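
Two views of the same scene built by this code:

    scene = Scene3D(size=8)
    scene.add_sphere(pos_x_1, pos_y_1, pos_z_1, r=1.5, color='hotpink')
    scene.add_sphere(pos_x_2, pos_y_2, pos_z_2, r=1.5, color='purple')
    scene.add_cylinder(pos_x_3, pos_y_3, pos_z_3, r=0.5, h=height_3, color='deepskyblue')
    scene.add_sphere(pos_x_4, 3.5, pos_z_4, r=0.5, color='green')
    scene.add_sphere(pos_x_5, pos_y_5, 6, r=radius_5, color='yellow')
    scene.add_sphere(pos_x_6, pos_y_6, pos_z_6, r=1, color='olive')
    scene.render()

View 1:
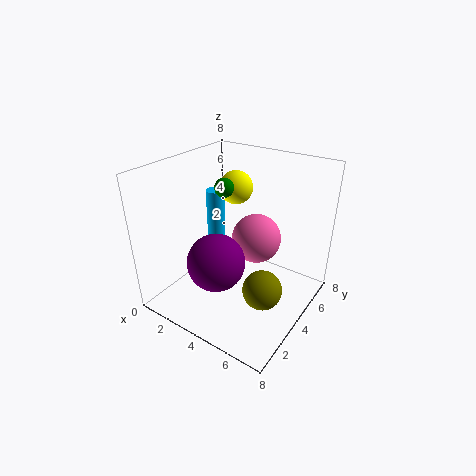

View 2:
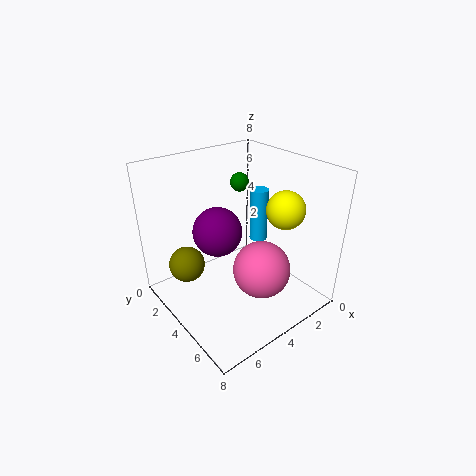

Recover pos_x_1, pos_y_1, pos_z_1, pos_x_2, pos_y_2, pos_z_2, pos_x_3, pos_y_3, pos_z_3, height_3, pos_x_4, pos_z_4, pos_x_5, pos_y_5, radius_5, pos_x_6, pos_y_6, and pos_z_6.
pos_x_1 = 4; pos_y_1 = 6; pos_z_1 = 3; pos_x_2 = 4; pos_y_2 = 2; pos_z_2 = 3.5; pos_x_3 = 2.5; pos_y_3 = 4; pos_z_3 = 3.5; height_3 = 3; pos_x_4 = 3.5; pos_z_4 = 7; pos_x_5 = 2.5; pos_y_5 = 6; radius_5 = 1; pos_x_6 = 6.5; pos_y_6 = 2.5; pos_z_6 = 2.5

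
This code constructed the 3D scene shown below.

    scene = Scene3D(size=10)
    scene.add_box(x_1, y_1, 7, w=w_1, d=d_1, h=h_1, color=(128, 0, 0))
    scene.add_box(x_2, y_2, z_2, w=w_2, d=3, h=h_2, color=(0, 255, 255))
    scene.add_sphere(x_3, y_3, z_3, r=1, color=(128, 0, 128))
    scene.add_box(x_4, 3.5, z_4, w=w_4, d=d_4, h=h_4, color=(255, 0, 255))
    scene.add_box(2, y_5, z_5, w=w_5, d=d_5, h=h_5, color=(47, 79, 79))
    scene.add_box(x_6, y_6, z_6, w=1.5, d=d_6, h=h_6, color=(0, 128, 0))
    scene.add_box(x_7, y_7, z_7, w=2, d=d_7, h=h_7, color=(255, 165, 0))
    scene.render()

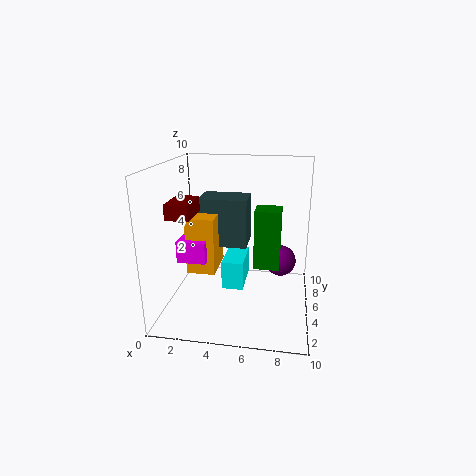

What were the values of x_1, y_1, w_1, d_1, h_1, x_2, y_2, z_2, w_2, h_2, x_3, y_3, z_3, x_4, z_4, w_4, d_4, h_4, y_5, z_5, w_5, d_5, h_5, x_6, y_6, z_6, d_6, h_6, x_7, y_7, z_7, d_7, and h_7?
x_1 = 1; y_1 = 2; w_1 = 1.5; d_1 = 2.5; h_1 = 1; x_2 = 4; y_2 = 4; z_2 = 1.5; w_2 = 1.5; h_2 = 2; x_3 = 8; y_3 = 4; z_3 = 4; x_4 = 1; z_4 = 3.5; w_4 = 2; d_4 = 3; h_4 = 1.5; y_5 = 5.5; z_5 = 4; w_5 = 3.5; d_5 = 2.5; h_5 = 3.5; x_6 = 6.5; y_6 = 1.5; z_6 = 4.5; d_6 = 1.5; h_6 = 3.5; x_7 = 1.5; y_7 = 4; z_7 = 2.5; d_7 = 3; h_7 = 4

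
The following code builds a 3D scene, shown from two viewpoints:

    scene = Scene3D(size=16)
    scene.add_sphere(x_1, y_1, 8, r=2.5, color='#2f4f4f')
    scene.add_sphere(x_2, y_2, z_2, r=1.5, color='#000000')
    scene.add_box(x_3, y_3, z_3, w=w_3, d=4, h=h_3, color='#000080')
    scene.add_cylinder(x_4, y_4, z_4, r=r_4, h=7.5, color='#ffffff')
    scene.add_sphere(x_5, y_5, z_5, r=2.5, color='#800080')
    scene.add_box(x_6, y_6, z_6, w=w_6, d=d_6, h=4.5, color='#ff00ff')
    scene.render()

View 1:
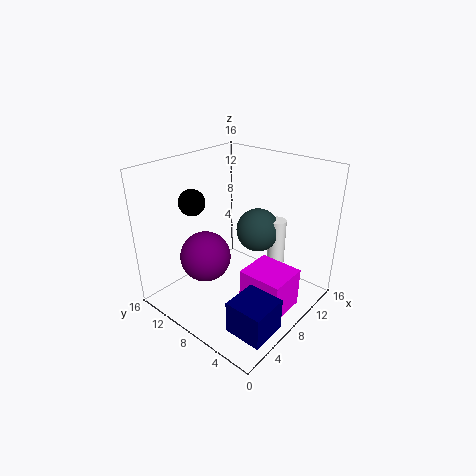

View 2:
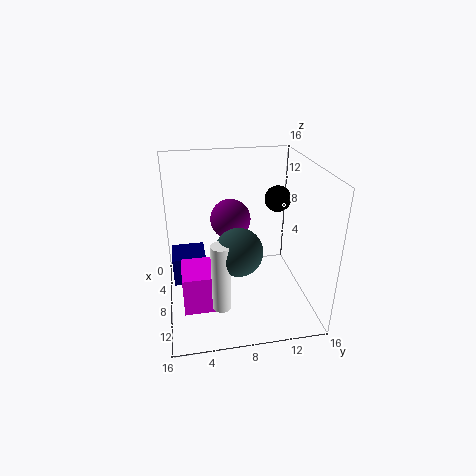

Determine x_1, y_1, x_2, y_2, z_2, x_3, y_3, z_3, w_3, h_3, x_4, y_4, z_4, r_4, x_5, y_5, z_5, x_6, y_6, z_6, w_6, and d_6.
x_1 = 11; y_1 = 7.5; x_2 = 6; y_2 = 13; z_2 = 11.5; x_3 = 2; y_3 = 0.5; z_3 = 1; w_3 = 4; h_3 = 3.5; x_4 = 12; y_4 = 5.5; z_4 = 2; r_4 = 1; x_5 = 3; y_5 = 8; z_5 = 8; x_6 = 6.5; y_6 = 1.5; z_6 = 0.5; w_6 = 4.5; d_6 = 5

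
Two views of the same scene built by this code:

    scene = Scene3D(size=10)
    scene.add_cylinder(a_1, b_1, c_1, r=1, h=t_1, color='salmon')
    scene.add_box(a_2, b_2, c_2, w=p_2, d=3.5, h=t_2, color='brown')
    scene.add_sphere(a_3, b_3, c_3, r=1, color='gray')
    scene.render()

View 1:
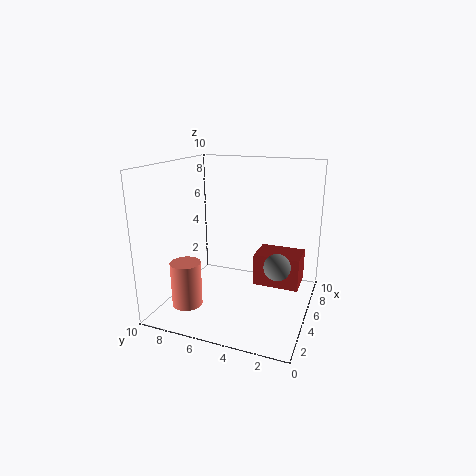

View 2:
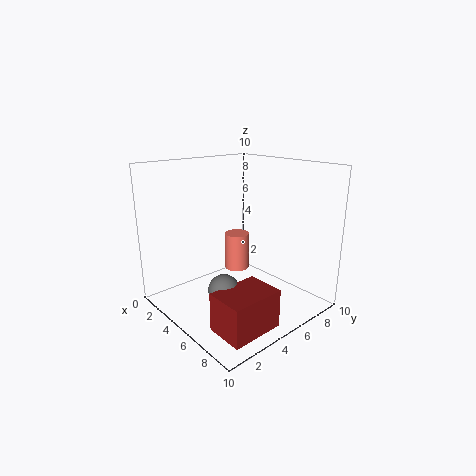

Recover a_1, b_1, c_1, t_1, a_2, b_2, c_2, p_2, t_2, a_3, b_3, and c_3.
a_1 = 2; b_1 = 7.5; c_1 = 1; t_1 = 3; a_2 = 7; b_2 = 1; c_2 = 0.5; p_2 = 2.5; t_2 = 2.5; a_3 = 6.5; b_3 = 2.5; c_3 = 2.5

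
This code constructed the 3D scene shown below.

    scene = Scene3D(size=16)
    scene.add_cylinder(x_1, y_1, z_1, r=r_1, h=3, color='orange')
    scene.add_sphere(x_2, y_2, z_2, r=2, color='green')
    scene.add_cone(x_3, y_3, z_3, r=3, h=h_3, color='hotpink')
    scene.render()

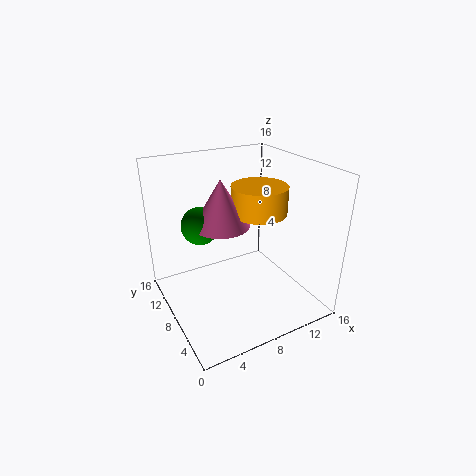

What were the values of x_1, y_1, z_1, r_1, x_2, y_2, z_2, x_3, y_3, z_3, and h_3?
x_1 = 10; y_1 = 7; z_1 = 11; r_1 = 3; x_2 = 4; y_2 = 9; z_2 = 10; x_3 = 6; y_3 = 8; z_3 = 10; h_3 = 5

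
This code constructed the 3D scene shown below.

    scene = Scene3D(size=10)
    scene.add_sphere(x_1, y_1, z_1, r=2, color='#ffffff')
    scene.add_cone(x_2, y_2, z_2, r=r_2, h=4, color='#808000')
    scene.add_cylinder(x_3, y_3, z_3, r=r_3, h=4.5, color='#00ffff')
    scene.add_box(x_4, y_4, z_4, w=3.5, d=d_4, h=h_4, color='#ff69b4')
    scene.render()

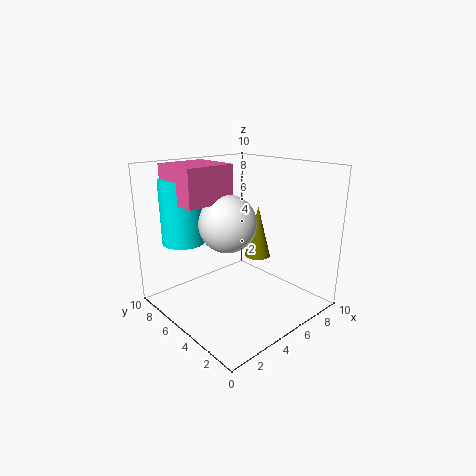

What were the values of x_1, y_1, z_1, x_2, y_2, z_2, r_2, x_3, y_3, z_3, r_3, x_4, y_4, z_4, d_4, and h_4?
x_1 = 4.5
y_1 = 5.5
z_1 = 6
x_2 = 8
y_2 = 6
z_2 = 2.5
r_2 = 1
x_3 = 2.5
y_3 = 8
z_3 = 4.5
r_3 = 1.5
x_4 = 1.5
y_4 = 5.5
z_4 = 7.5
d_4 = 3.5
h_4 = 2.5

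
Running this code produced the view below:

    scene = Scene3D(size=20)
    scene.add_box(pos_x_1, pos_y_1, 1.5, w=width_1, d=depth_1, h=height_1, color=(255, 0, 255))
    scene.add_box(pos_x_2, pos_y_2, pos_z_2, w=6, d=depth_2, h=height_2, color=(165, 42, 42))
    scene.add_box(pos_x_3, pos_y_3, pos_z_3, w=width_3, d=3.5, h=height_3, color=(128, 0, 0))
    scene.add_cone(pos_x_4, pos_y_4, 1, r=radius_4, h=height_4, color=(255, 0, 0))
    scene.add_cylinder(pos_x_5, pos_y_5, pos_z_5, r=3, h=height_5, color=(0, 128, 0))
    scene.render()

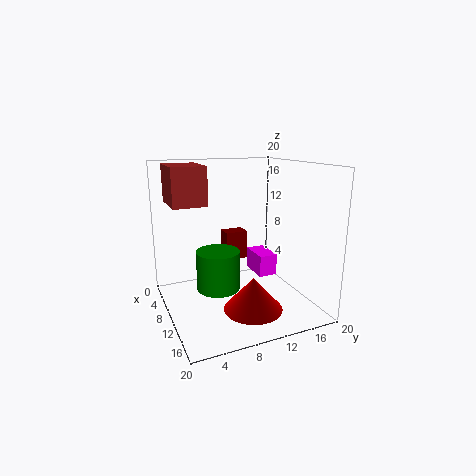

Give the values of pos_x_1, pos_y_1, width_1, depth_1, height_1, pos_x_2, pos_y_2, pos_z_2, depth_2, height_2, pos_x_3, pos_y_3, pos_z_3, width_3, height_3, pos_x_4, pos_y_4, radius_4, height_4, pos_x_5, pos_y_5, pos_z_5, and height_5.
pos_x_1 = 1.5; pos_y_1 = 15.5; width_1 = 5; depth_1 = 3; height_1 = 3.5; pos_x_2 = 5; pos_y_2 = 1; pos_z_2 = 15; depth_2 = 4.5; height_2 = 5; pos_x_3 = 2; pos_y_3 = 10.5; pos_z_3 = 4.5; width_3 = 2.5; height_3 = 4.5; pos_x_4 = 14; pos_y_4 = 10.5; radius_4 = 4; height_4 = 4.5; pos_x_5 = 10; pos_y_5 = 7; pos_z_5 = 3; height_5 = 5.5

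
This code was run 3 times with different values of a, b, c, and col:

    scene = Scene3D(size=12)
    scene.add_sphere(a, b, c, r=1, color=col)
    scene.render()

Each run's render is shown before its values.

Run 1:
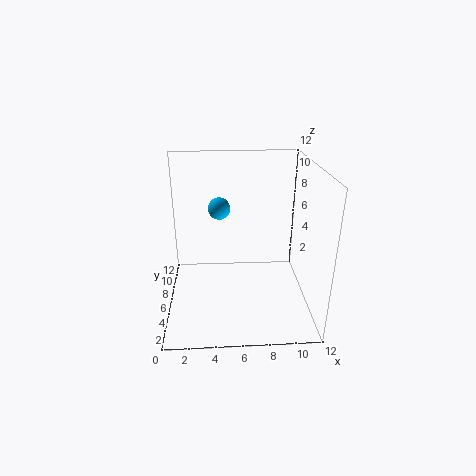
a = 4.5; b = 9; c = 7.5; col = 'deepskyblue'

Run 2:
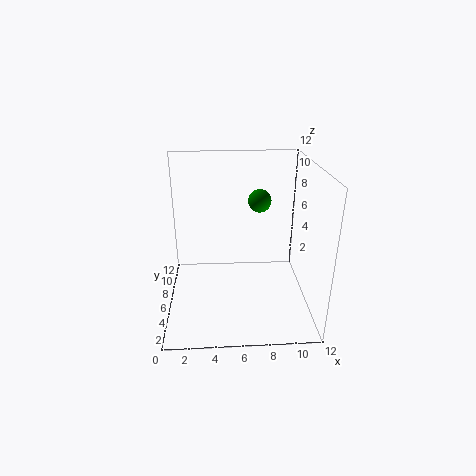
a = 8; b = 8; c = 8.5; col = 'green'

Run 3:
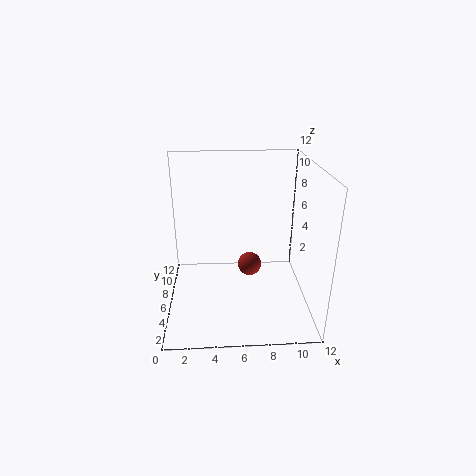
a = 7; b = 6; c = 3.5; col = 'brown'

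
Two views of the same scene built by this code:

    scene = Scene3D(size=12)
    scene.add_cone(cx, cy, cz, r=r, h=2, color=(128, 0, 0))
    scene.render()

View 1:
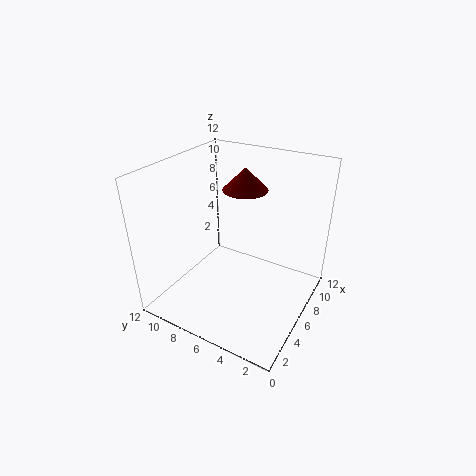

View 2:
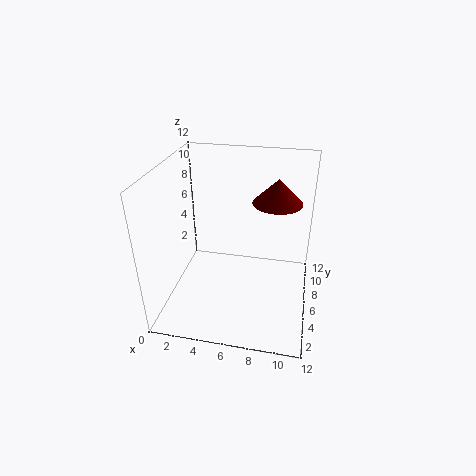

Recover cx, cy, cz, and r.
cx = 9; cy = 7; cz = 9; r = 2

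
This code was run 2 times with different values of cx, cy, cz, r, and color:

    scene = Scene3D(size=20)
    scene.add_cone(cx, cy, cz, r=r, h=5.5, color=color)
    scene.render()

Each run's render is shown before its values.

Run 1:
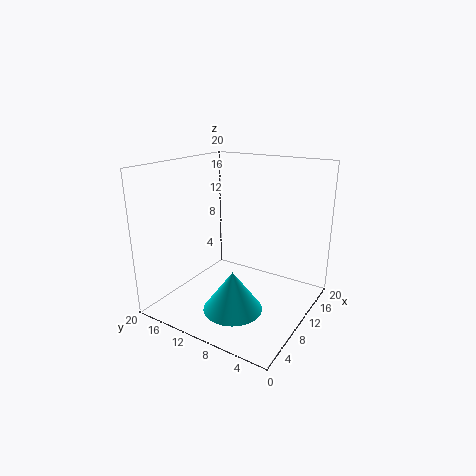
cx = 6.25; cy = 8.5; cz = 1.25; r = 4; color = 'cyan'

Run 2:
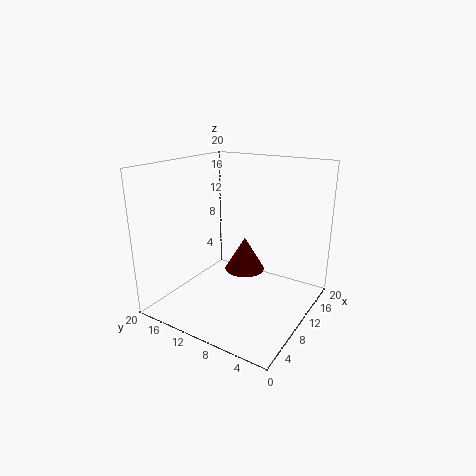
cx = 16.5; cy = 12.75; cz = 1.75; r = 3.25; color = 'maroon'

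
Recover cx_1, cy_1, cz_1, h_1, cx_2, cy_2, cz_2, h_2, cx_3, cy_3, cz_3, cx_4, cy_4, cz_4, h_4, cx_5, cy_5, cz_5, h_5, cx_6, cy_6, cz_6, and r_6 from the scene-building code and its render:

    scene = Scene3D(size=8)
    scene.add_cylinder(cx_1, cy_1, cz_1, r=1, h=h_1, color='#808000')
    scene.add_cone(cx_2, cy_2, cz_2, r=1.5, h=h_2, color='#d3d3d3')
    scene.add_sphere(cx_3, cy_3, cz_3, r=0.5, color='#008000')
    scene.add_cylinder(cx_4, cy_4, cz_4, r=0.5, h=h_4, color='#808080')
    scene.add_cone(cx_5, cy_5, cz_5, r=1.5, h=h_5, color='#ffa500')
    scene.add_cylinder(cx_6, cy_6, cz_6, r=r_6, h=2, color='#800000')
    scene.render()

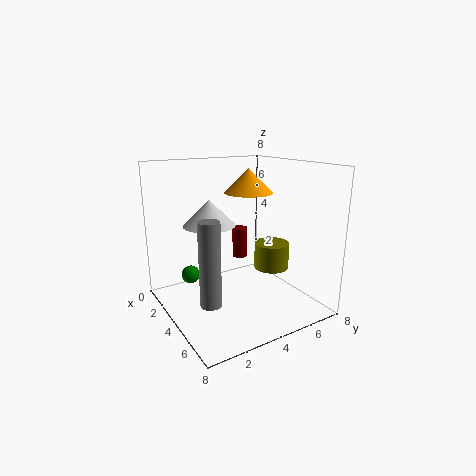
cx_1 = 4.5, cy_1 = 6, cz_1 = 2, h_1 = 1.5, cx_2 = 2.5, cy_2 = 3, cz_2 = 4.5, h_2 = 1.5, cx_3 = 3, cy_3 = 1.5, cz_3 = 2, cx_4 = 6.5, cy_4 = 1, cz_4 = 2, h_4 = 4, cx_5 = 2, cy_5 = 6, cz_5 = 6, h_5 = 1.5, cx_6 = 1, cy_6 = 6, cz_6 = 1.5, r_6 = 0.5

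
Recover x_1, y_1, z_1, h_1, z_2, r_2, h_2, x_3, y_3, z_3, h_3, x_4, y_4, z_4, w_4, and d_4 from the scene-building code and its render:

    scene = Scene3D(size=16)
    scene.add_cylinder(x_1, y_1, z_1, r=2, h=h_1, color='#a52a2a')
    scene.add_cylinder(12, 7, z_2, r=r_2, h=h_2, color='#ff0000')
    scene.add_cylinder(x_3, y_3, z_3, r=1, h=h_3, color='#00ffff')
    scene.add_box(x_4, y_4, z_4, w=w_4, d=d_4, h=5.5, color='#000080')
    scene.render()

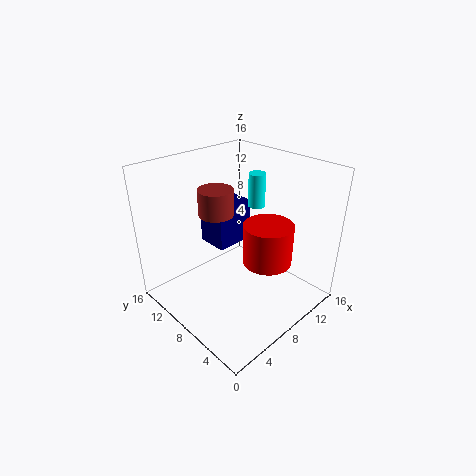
x_1 = 7.5, y_1 = 11, z_1 = 10, h_1 = 3, z_2 = 3.5, r_2 = 3, h_2 = 5, x_3 = 12.5, y_3 = 9.5, z_3 = 10, h_3 = 4, x_4 = 9, y_4 = 12, z_4 = 4, w_4 = 5, d_4 = 4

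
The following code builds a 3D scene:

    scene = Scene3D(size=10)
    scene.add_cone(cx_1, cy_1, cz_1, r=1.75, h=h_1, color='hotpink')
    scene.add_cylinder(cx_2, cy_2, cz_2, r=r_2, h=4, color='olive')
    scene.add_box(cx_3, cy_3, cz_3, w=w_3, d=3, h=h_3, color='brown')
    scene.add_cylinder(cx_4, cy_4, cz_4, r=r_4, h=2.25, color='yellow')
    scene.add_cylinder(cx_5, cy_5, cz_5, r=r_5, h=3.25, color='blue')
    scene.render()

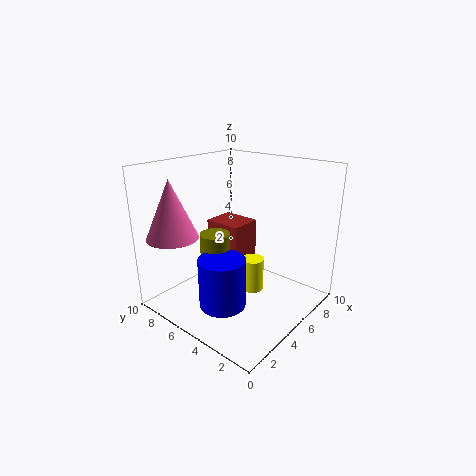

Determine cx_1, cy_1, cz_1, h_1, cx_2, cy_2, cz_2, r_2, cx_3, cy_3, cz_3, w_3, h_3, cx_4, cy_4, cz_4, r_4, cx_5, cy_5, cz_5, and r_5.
cx_1 = 1.75, cy_1 = 8, cz_1 = 5.25, h_1 = 4, cx_2 = 3.25, cy_2 = 5.5, cz_2 = 1.75, r_2 = 1, cx_3 = 6.25, cy_3 = 6.25, cz_3 = 2, w_3 = 2.5, h_3 = 3, cx_4 = 4.75, cy_4 = 3.5, cz_4 = 1.75, r_4 = 0.75, cx_5 = 2.25, cy_5 = 4, cz_5 = 1.5, r_5 = 1.5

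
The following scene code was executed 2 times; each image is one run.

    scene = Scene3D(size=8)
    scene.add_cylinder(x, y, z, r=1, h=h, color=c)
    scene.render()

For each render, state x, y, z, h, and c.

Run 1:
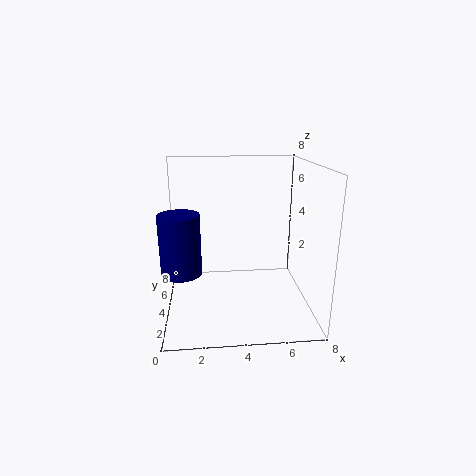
x = 1
y = 2
z = 3
h = 3
c = 'navy'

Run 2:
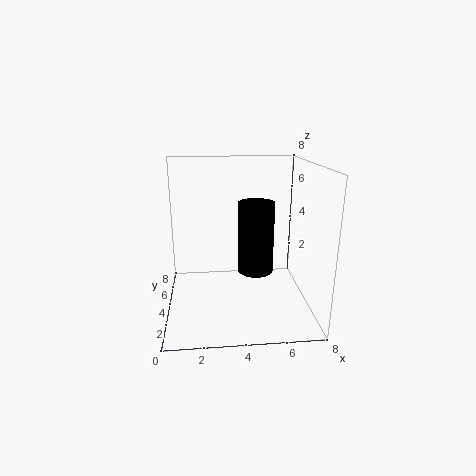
x = 5
y = 4
z = 2
h = 4
c = 'black'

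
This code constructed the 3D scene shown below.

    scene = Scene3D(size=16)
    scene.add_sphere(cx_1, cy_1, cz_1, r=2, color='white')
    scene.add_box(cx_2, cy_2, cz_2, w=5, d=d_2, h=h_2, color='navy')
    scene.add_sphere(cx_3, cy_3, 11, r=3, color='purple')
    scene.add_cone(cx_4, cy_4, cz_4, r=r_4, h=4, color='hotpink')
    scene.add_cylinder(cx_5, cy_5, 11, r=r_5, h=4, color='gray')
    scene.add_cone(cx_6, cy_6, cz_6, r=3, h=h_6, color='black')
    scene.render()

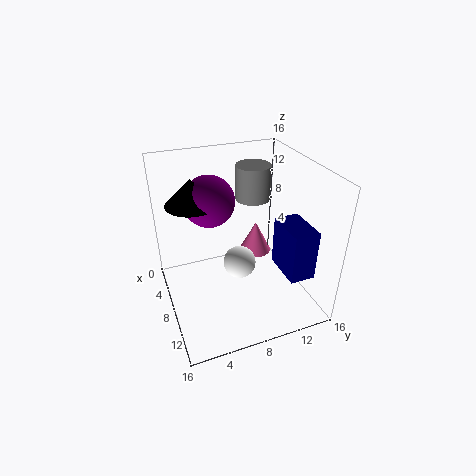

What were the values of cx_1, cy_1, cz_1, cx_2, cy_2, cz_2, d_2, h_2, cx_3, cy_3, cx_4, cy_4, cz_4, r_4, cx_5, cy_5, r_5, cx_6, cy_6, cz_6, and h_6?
cx_1 = 6; cy_1 = 9; cz_1 = 3; cx_2 = 7; cy_2 = 13; cz_2 = 3; d_2 = 3; h_2 = 6; cx_3 = 4; cy_3 = 6; cx_4 = 4; cy_4 = 12; cz_4 = 3; r_4 = 2; cx_5 = 5; cy_5 = 11; r_5 = 2; cx_6 = 4; cy_6 = 4; cz_6 = 11; h_6 = 3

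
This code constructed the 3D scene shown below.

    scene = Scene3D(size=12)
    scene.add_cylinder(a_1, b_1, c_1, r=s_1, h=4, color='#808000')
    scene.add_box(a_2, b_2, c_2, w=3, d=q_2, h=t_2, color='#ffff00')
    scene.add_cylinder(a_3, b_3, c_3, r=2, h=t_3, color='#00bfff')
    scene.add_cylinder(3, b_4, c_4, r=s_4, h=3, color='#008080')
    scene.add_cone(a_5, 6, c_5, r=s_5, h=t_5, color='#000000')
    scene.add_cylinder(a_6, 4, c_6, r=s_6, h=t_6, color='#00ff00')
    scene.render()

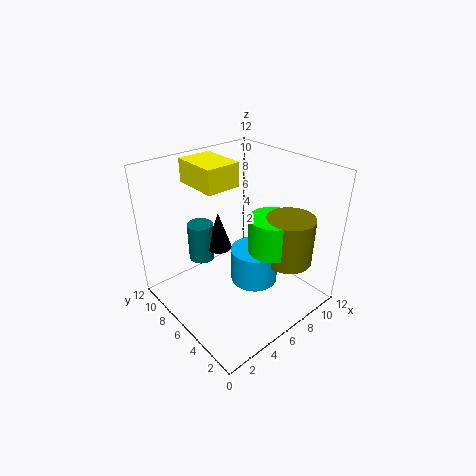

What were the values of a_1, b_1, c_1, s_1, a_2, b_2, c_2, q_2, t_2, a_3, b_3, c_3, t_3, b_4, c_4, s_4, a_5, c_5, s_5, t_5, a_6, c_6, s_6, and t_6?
a_1 = 9
b_1 = 3
c_1 = 4
s_1 = 2
a_2 = 4
b_2 = 7
c_2 = 10
q_2 = 4
t_2 = 2
a_3 = 7
b_3 = 5
c_3 = 2
t_3 = 3
b_4 = 7
c_4 = 5
s_4 = 1
a_5 = 4
c_5 = 6
s_5 = 1
t_5 = 3
a_6 = 8
c_6 = 5
s_6 = 2
t_6 = 3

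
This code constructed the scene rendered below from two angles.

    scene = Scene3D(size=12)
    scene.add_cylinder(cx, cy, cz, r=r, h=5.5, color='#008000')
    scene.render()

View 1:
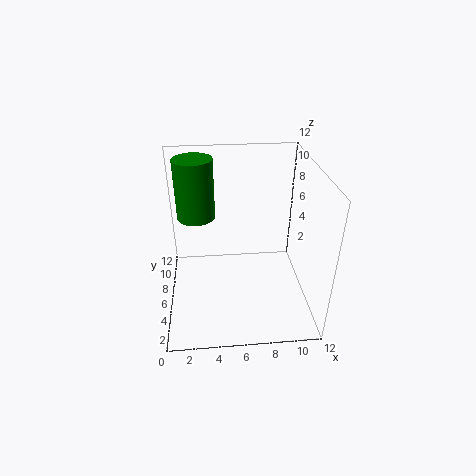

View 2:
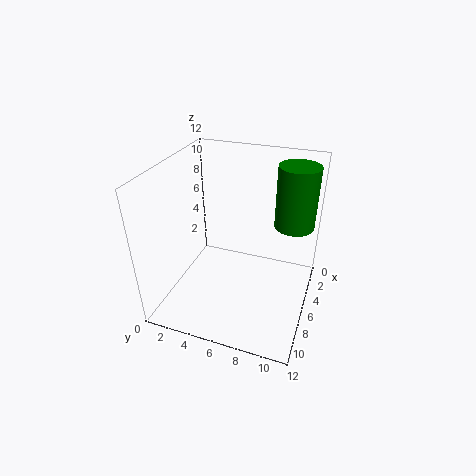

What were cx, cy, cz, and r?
cx = 2.5
cy = 10
cz = 6
r = 1.75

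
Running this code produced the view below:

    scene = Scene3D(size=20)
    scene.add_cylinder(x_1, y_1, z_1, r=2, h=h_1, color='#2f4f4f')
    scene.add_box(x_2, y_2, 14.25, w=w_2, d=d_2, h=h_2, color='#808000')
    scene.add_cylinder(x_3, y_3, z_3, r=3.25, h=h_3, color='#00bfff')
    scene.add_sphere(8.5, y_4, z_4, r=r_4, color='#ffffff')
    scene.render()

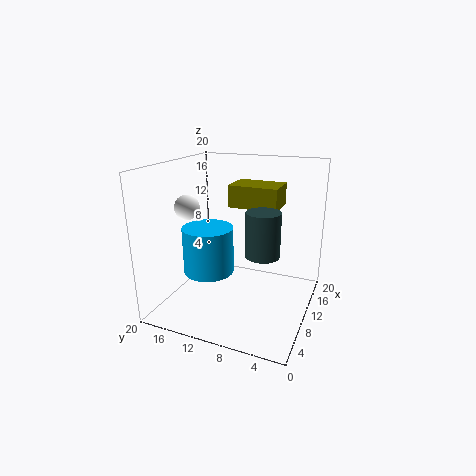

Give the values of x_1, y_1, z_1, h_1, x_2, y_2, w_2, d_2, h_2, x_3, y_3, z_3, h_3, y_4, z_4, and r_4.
x_1 = 4.25, y_1 = 4.5, z_1 = 10.75, h_1 = 5.25, x_2 = 10, y_2 = 4.75, w_2 = 4.75, d_2 = 6.75, h_2 = 3, x_3 = 5.5, y_3 = 12.25, z_3 = 6.75, h_3 = 6, y_4 = 17, z_4 = 14, r_4 = 1.75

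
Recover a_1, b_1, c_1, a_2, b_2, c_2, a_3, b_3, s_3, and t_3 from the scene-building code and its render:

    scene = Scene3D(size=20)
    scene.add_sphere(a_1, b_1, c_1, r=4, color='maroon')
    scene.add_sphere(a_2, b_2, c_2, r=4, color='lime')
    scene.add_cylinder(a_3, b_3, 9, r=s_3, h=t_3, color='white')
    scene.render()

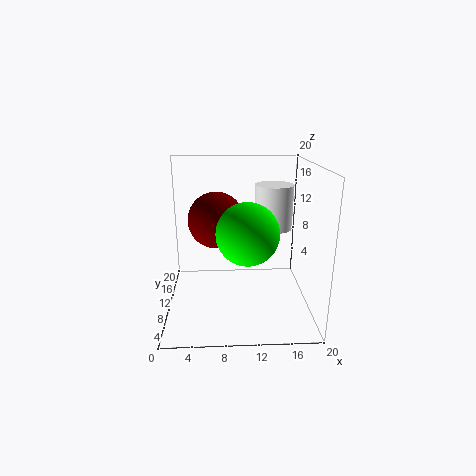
a_1 = 7
b_1 = 12
c_1 = 12
a_2 = 11
b_2 = 6
c_2 = 12
a_3 = 16
b_3 = 17
s_3 = 3
t_3 = 7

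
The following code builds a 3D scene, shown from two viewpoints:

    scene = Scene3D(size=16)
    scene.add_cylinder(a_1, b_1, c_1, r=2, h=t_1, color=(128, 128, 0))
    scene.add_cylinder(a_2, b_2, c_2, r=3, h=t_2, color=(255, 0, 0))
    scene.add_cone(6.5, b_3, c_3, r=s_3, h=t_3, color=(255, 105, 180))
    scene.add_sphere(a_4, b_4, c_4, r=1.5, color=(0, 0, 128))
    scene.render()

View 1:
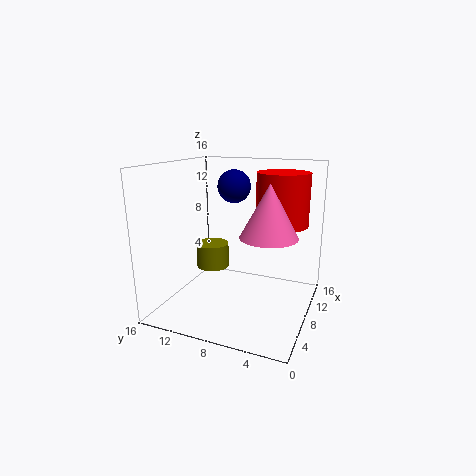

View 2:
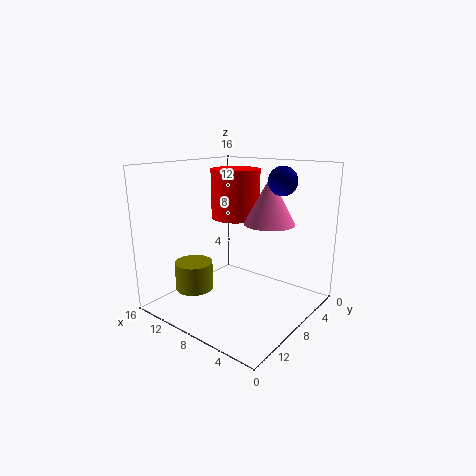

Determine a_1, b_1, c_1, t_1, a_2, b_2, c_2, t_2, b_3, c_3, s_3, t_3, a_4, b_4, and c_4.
a_1 = 10.5
b_1 = 12.5
c_1 = 3
t_1 = 3
a_2 = 11.5
b_2 = 4
c_2 = 9
t_2 = 6
b_3 = 4
c_3 = 9
s_3 = 3
t_3 = 5.5
a_4 = 3.5
b_4 = 6.5
c_4 = 14.5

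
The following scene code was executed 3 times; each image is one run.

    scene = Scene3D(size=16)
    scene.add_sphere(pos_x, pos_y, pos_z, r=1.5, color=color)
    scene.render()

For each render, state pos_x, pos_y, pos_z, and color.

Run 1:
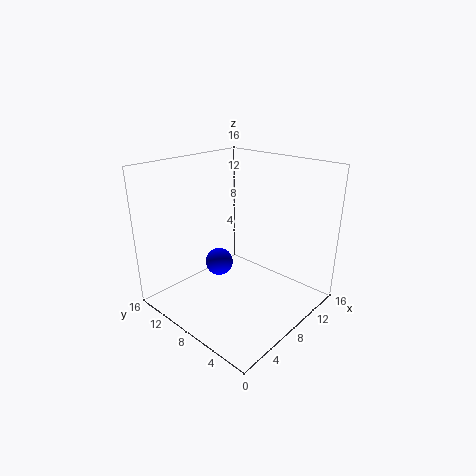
pos_x = 6; pos_y = 9; pos_z = 5.5; color = 'blue'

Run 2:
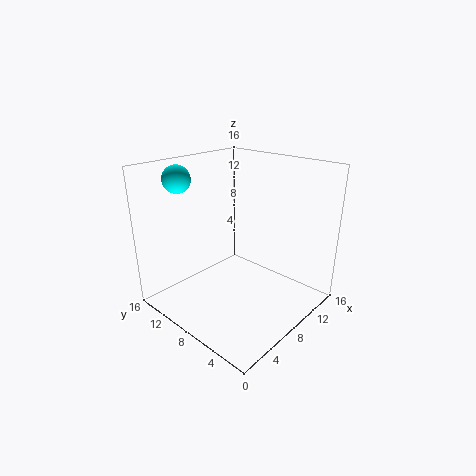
pos_x = 4; pos_y = 13; pos_z = 14.5; color = 'cyan'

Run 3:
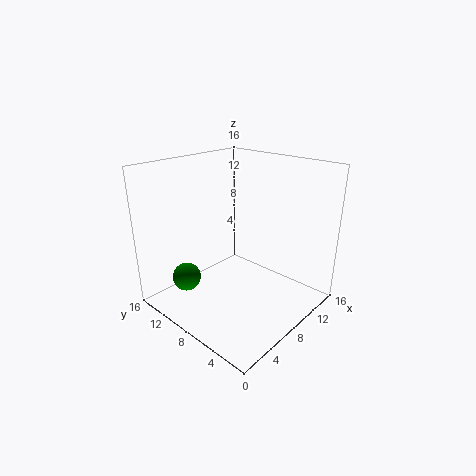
pos_x = 2.5; pos_y = 10.5; pos_z = 4.5; color = 'green'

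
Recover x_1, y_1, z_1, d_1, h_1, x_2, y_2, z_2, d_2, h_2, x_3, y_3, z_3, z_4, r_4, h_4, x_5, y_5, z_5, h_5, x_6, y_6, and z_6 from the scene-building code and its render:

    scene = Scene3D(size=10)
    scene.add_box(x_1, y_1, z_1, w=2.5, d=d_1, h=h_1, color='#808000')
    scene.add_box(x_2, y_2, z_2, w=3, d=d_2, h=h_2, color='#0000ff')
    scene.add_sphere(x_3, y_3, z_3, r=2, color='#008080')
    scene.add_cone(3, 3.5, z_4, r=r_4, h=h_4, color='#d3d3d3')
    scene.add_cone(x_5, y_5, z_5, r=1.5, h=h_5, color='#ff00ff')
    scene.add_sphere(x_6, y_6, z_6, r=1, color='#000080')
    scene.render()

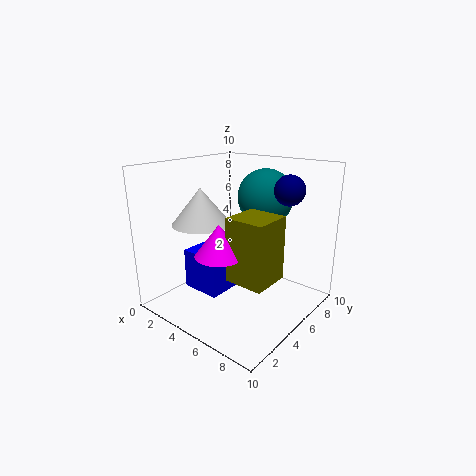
x_1 = 6.5, y_1 = 2, z_1 = 3.5, d_1 = 2.5, h_1 = 4, x_2 = 1, y_2 = 3.5, z_2 = 0.5, d_2 = 3, h_2 = 3, x_3 = 5.5, y_3 = 7.5, z_3 = 7.5, z_4 = 6, r_4 = 2, h_4 = 2.5, x_5 = 6, y_5 = 2, z_5 = 5, h_5 = 2, x_6 = 8, y_6 = 6.5, z_6 = 8.5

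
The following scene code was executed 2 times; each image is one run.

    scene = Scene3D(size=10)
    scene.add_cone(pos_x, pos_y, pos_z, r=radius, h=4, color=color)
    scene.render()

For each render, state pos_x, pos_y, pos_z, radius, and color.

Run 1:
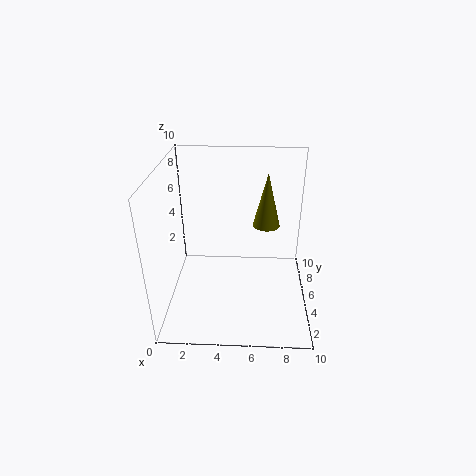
pos_x = 7, pos_y = 7, pos_z = 5, radius = 1, color = 'olive'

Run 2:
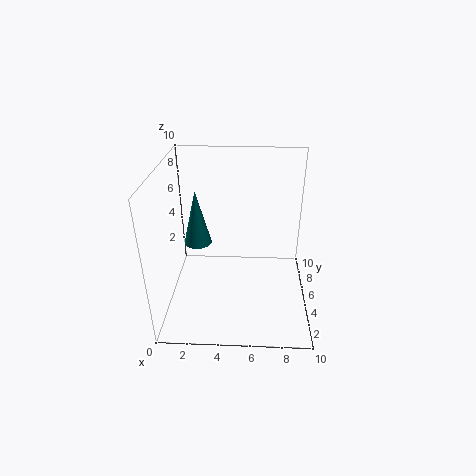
pos_x = 2, pos_y = 6, pos_z = 4, radius = 1, color = 'teal'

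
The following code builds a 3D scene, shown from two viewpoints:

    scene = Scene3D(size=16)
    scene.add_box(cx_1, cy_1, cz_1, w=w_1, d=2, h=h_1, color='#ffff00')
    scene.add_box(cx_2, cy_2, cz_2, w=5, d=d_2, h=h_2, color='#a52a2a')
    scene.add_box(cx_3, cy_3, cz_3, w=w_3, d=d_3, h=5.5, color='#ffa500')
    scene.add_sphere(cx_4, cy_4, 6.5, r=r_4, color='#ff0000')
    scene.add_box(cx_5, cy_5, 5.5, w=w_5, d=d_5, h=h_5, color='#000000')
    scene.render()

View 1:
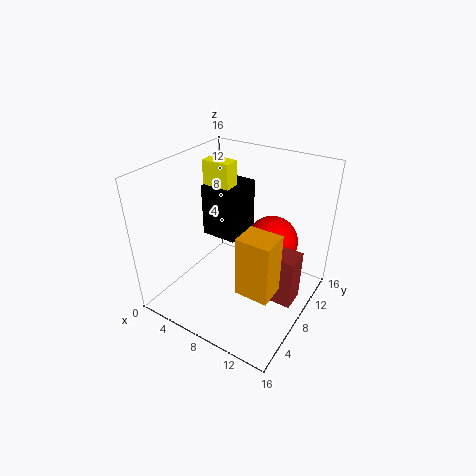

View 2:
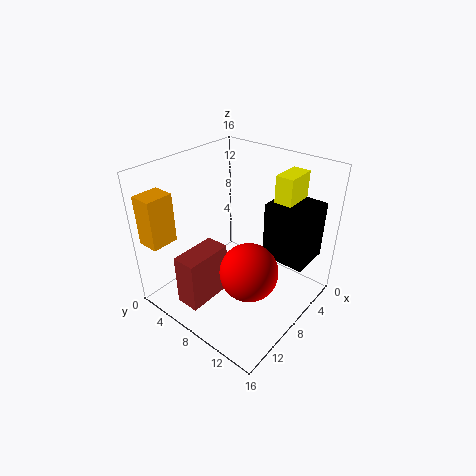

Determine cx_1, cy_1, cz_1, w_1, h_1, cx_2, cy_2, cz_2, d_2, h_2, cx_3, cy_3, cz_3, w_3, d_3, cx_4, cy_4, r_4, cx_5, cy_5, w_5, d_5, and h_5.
cx_1 = 1.5, cy_1 = 10.5, cz_1 = 9.5, w_1 = 3.5, h_1 = 5.5, cx_2 = 10.5, cy_2 = 6, cz_2 = 3, d_2 = 2.5, h_2 = 5.5, cx_3 = 12.5, cy_3 = 0.5, cz_3 = 8, w_3 = 3, d_3 = 2.5, cx_4 = 10.5, cy_4 = 11.5, r_4 = 3, cx_5 = 1.5, cy_5 = 10, w_5 = 4.5, d_5 = 5, h_5 = 6.5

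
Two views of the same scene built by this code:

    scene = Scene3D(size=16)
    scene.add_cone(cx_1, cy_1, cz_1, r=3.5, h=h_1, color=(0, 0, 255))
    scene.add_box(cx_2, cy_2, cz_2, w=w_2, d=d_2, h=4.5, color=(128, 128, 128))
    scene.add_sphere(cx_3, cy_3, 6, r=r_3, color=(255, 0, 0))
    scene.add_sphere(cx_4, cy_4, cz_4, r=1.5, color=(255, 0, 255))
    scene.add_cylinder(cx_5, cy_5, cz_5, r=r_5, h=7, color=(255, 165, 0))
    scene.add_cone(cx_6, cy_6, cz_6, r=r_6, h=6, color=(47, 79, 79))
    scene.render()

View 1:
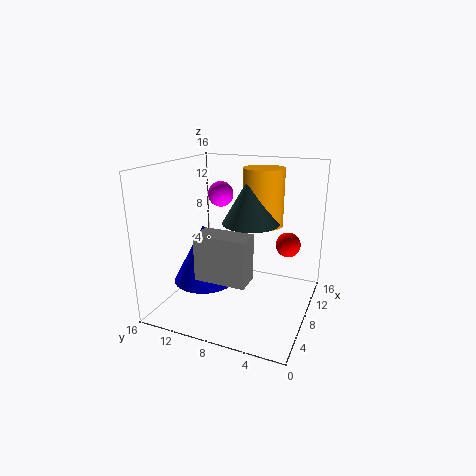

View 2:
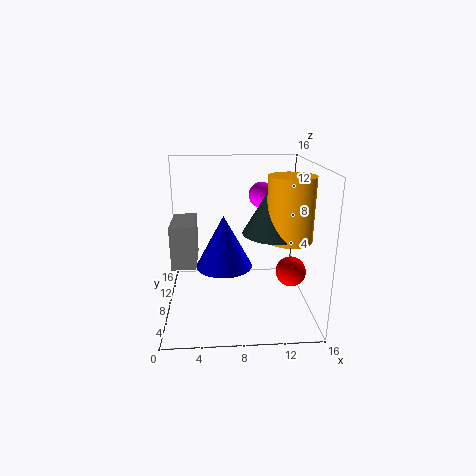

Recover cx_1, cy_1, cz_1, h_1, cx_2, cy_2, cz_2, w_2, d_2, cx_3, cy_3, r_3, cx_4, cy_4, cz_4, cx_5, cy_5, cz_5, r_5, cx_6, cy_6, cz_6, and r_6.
cx_1 = 6.5; cy_1 = 11.5; cz_1 = 3; h_1 = 6.5; cx_2 = 1; cy_2 = 4.5; cz_2 = 6; w_2 = 2.5; d_2 = 5; cx_3 = 13; cy_3 = 3.5; r_3 = 1.5; cx_4 = 11; cy_4 = 11.5; cz_4 = 12; cx_5 = 13.5; cy_5 = 7; cz_5 = 8; r_5 = 2.5; cx_6 = 12; cy_6 = 8; cz_6 = 8.5; r_6 = 3.5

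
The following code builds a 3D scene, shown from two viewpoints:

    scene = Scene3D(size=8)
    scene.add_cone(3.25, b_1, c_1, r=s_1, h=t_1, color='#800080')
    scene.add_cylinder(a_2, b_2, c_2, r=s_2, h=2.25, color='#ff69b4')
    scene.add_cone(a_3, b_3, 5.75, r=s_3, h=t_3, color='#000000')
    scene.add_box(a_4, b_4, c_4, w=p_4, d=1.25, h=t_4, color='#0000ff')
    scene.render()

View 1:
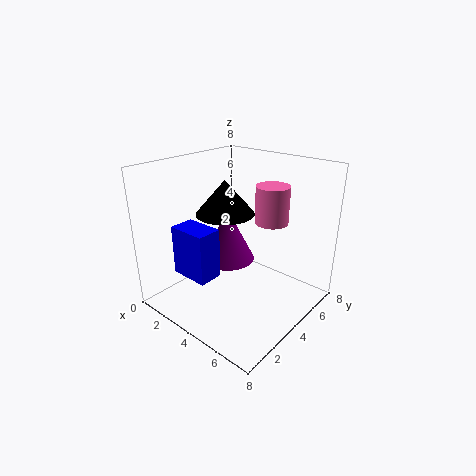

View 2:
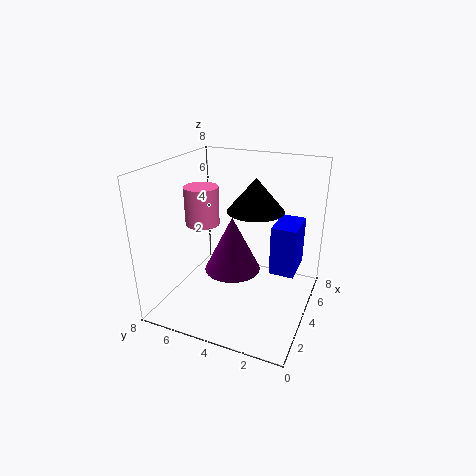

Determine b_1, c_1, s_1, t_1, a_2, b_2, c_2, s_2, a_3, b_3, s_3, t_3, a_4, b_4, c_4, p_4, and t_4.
b_1 = 4; c_1 = 2.5; s_1 = 1.5; t_1 = 3; a_2 = 4.5; b_2 = 6.5; c_2 = 4.25; s_2 = 1; a_3 = 4; b_3 = 3; s_3 = 1.5; t_3 = 1.75; a_4 = 2.75; b_4 = 0.5; c_4 = 3; p_4 = 2; t_4 = 2.5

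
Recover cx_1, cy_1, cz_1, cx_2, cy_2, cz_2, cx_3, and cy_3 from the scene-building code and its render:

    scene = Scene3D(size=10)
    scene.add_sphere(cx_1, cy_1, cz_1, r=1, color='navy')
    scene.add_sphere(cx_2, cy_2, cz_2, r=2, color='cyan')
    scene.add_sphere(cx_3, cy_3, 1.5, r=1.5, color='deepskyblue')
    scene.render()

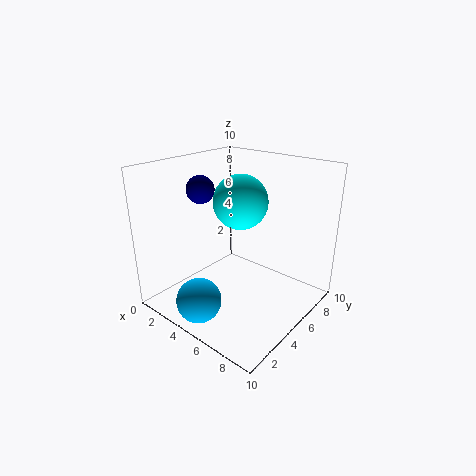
cx_1 = 2, cy_1 = 4.5, cz_1 = 8, cx_2 = 4, cy_2 = 6.5, cz_2 = 7, cx_3 = 4.5, cy_3 = 1.5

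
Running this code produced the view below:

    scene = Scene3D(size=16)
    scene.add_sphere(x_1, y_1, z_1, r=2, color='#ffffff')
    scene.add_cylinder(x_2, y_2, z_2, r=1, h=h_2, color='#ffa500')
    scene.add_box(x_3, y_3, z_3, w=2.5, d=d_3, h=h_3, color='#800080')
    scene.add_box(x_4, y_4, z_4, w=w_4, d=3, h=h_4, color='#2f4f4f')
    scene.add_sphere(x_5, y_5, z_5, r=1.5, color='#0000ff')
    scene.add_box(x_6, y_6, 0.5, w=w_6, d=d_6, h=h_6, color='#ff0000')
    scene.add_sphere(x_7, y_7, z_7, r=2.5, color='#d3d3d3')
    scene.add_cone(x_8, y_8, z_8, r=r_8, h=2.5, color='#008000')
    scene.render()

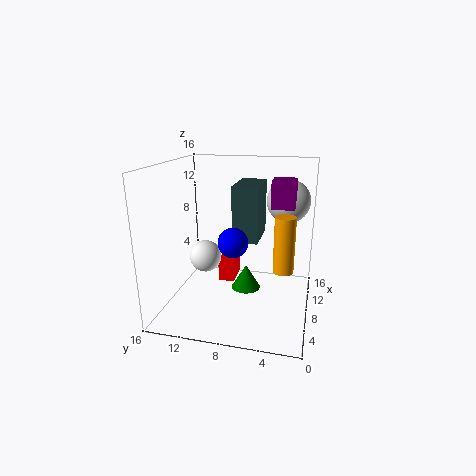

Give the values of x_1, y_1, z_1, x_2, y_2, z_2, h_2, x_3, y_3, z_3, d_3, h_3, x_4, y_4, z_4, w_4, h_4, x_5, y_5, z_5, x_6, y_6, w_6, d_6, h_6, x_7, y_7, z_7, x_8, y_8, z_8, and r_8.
x_1 = 11, y_1 = 13, z_1 = 4, x_2 = 4, y_2 = 2.5, z_2 = 6.5, h_2 = 5.5, x_3 = 8, y_3 = 2, z_3 = 11.5, d_3 = 2.5, h_3 = 3, x_4 = 9, y_4 = 6, z_4 = 7, w_4 = 5.5, h_4 = 6.5, x_5 = 4, y_5 = 7.5, z_5 = 9, x_6 = 11.5, y_6 = 9.5, w_6 = 3.5, d_6 = 2, h_6 = 3, x_7 = 12, y_7 = 3, z_7 = 11.5, x_8 = 5.5, y_8 = 6.5, z_8 = 3.5, r_8 = 1.5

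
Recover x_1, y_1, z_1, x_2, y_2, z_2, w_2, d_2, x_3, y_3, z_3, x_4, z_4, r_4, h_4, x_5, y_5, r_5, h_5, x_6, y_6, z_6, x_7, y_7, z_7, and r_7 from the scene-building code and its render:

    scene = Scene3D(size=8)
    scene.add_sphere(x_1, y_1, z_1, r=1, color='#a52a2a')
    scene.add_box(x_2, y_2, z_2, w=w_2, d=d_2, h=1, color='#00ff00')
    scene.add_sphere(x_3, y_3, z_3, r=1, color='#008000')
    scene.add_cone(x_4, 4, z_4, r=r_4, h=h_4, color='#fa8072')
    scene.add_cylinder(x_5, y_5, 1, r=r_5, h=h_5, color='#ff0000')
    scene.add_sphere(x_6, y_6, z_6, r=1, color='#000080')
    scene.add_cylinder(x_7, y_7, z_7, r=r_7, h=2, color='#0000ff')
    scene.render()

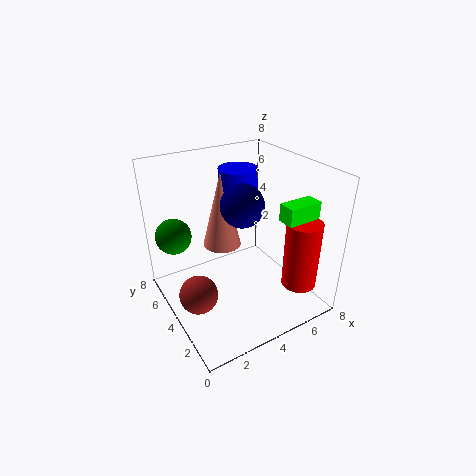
x_1 = 1
y_1 = 3
z_1 = 2
x_2 = 6
y_2 = 2
z_2 = 5
w_2 = 2
d_2 = 1
x_3 = 1
y_3 = 6
z_3 = 4
x_4 = 3
z_4 = 4
r_4 = 1
h_4 = 4
x_5 = 7
y_5 = 2
r_5 = 1
h_5 = 4
x_6 = 3
y_6 = 2
z_6 = 7
x_7 = 4
y_7 = 4
z_7 = 6
r_7 = 1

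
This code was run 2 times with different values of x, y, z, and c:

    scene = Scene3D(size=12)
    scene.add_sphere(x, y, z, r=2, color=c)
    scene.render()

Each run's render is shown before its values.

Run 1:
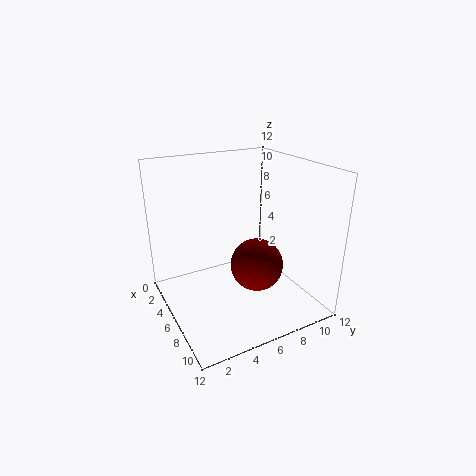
x = 9, y = 6, z = 5, c = 'maroon'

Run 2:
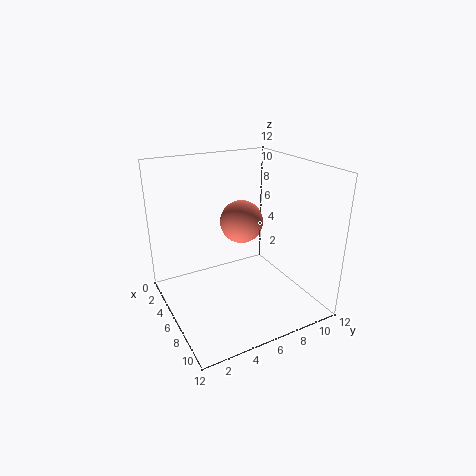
x = 3, y = 8, z = 6, c = 'salmon'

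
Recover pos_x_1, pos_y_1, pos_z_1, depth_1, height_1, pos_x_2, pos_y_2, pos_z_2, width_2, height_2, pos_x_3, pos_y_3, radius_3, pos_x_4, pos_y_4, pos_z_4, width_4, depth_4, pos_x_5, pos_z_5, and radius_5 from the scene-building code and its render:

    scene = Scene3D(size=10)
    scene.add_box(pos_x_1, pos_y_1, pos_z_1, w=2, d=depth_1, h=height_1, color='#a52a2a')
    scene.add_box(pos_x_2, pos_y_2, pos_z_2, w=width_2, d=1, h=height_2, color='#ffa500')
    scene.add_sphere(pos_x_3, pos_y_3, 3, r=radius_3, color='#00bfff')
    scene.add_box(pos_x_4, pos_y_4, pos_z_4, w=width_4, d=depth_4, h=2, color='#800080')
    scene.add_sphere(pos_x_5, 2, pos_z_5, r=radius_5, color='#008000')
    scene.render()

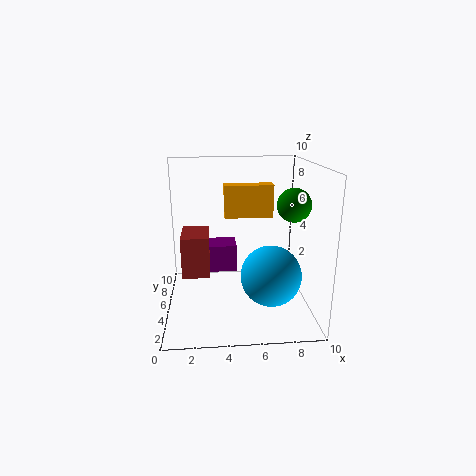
pos_x_1 = 1
pos_y_1 = 5
pos_z_1 = 2
depth_1 = 3
height_1 = 3
pos_x_2 = 4
pos_y_2 = 3
pos_z_2 = 7
width_2 = 3
height_2 = 2
pos_x_3 = 7
pos_y_3 = 3
radius_3 = 2
pos_x_4 = 2
pos_y_4 = 6
pos_z_4 = 2
width_4 = 3
depth_4 = 2
pos_x_5 = 8
pos_z_5 = 8
radius_5 = 1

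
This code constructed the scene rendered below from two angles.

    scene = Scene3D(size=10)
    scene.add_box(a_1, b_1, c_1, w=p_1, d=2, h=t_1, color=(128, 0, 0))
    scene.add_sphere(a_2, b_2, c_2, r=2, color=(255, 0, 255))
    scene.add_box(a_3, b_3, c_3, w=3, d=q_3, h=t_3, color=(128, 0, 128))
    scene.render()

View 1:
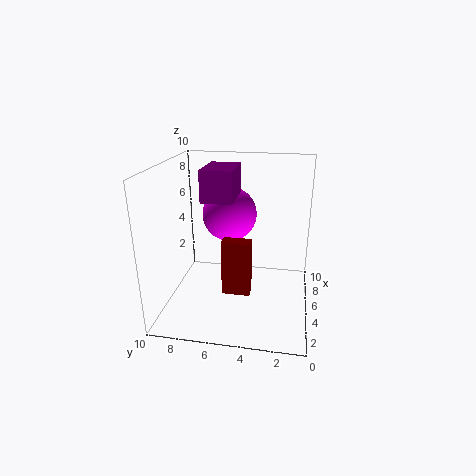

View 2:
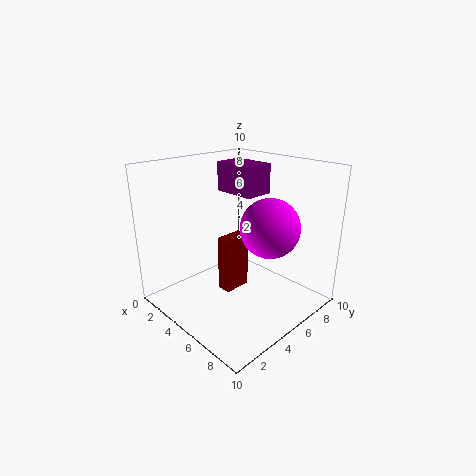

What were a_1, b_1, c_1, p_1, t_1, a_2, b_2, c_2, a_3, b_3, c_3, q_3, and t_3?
a_1 = 4
b_1 = 4
c_1 = 1
p_1 = 1
t_1 = 4
a_2 = 7
b_2 = 6
c_2 = 6
a_3 = 3
b_3 = 5
c_3 = 8
q_3 = 2
t_3 = 2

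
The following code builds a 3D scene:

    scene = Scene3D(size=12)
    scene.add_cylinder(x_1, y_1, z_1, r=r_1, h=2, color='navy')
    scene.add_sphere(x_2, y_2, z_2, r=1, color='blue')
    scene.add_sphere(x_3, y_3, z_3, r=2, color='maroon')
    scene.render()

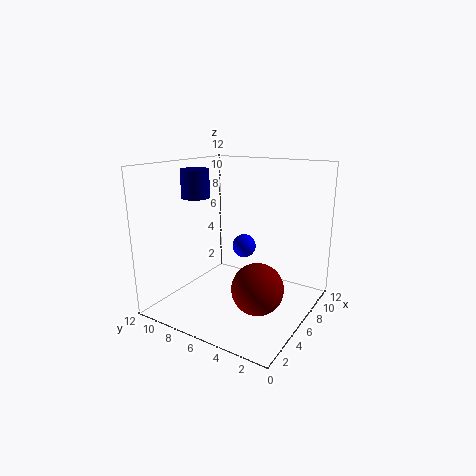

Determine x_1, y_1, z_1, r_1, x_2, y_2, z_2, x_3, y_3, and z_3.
x_1 = 2, y_1 = 7, z_1 = 10, r_1 = 1, x_2 = 7, y_2 = 6, z_2 = 5, x_3 = 4, y_3 = 3, z_3 = 3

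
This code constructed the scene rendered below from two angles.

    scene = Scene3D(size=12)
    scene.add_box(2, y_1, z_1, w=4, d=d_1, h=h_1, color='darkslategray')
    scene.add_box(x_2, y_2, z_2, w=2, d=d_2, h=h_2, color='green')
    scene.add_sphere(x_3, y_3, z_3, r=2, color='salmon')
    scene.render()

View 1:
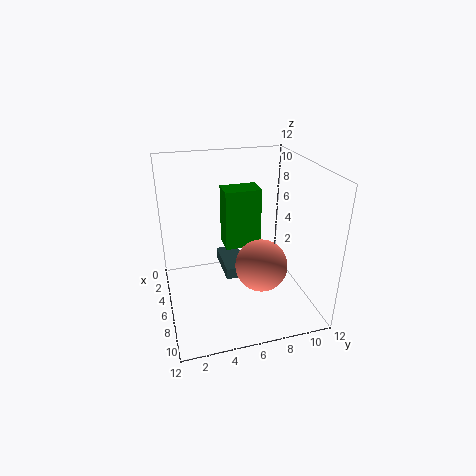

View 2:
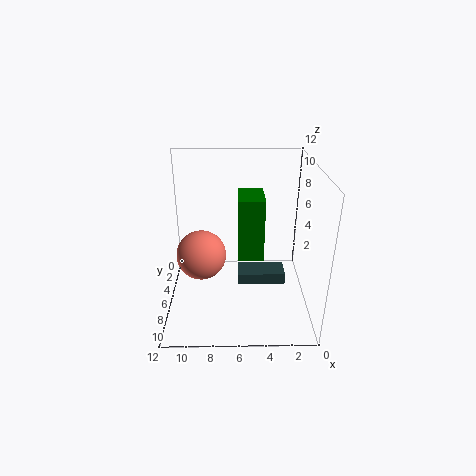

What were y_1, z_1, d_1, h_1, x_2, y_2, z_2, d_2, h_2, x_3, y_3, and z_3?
y_1 = 5, z_1 = 2, d_1 = 2, h_1 = 1, x_2 = 4, y_2 = 5, z_2 = 5, d_2 = 3, h_2 = 5, x_3 = 9, y_3 = 7, z_3 = 5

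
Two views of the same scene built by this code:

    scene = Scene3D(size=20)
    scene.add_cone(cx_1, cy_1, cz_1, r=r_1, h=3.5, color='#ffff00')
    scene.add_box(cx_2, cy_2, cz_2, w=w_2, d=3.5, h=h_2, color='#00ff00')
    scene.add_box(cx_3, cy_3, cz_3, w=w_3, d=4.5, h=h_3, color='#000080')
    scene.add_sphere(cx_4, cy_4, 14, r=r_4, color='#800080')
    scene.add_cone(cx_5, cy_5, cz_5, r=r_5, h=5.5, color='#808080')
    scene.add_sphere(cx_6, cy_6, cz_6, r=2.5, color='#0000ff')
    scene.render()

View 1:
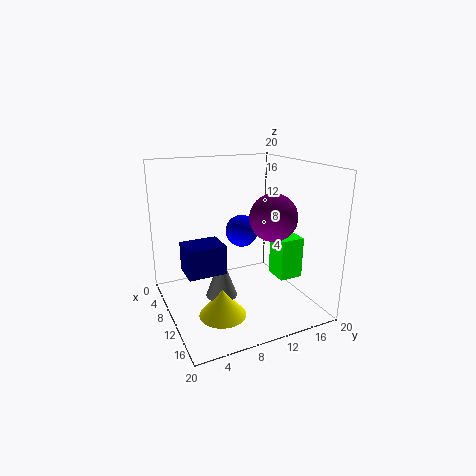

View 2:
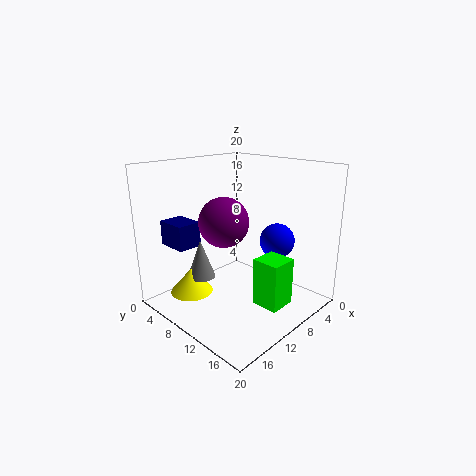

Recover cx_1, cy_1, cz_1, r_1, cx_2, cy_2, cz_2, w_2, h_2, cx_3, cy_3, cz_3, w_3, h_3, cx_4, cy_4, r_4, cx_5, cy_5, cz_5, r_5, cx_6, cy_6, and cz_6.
cx_1 = 15; cy_1 = 5.5; cz_1 = 2; r_1 = 3; cx_2 = 9.5; cy_2 = 15.5; cz_2 = 3.5; w_2 = 3.5; h_2 = 6; cx_3 = 13; cy_3 = 1; cz_3 = 8.5; w_3 = 3.5; h_3 = 3.5; cx_4 = 15; cy_4 = 12.5; r_4 = 3; cx_5 = 13.5; cy_5 = 6; cz_5 = 4; r_5 = 2; cx_6 = 5; cy_6 = 13; cz_6 = 9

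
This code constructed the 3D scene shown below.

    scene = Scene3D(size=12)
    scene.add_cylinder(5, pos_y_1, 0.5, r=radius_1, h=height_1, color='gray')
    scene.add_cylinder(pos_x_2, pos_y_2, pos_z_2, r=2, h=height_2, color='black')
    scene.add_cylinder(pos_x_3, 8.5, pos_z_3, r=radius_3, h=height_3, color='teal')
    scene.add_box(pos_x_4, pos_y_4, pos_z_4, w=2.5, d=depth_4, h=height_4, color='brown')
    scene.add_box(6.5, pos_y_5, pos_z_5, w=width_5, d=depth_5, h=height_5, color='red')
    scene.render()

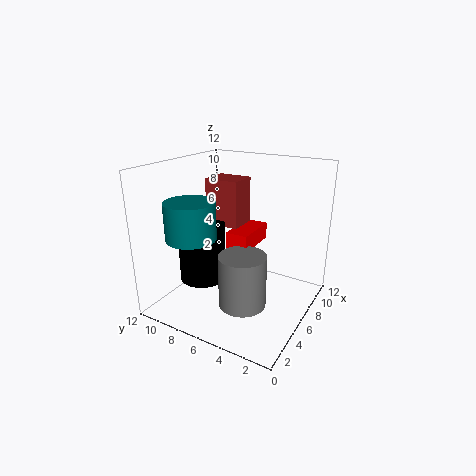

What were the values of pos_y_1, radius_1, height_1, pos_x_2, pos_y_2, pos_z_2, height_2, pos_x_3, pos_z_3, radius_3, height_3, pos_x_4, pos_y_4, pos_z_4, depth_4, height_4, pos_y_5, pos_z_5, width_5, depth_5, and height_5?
pos_y_1 = 5, radius_1 = 2, height_1 = 4.5, pos_x_2 = 5, pos_y_2 = 9, pos_z_2 = 2, height_2 = 5, pos_x_3 = 3, pos_z_3 = 6.5, radius_3 = 2, height_3 = 3, pos_x_4 = 6.5, pos_y_4 = 6.5, pos_z_4 = 6.5, depth_4 = 3, height_4 = 4, pos_y_5 = 5.5, pos_z_5 = 4.5, width_5 = 4, depth_5 = 2, height_5 = 1.5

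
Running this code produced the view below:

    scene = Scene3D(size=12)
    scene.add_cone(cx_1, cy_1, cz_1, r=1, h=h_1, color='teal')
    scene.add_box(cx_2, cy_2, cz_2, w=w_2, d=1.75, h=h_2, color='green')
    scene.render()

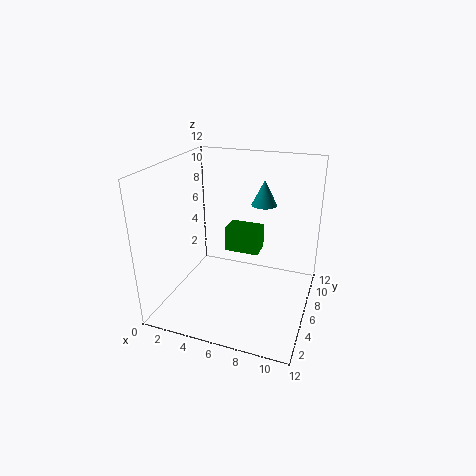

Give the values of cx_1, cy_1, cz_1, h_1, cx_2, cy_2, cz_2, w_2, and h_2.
cx_1 = 8, cy_1 = 6.5, cz_1 = 9, h_1 = 2, cx_2 = 5.25, cy_2 = 5, cz_2 = 5.25, w_2 = 2.75, h_2 = 2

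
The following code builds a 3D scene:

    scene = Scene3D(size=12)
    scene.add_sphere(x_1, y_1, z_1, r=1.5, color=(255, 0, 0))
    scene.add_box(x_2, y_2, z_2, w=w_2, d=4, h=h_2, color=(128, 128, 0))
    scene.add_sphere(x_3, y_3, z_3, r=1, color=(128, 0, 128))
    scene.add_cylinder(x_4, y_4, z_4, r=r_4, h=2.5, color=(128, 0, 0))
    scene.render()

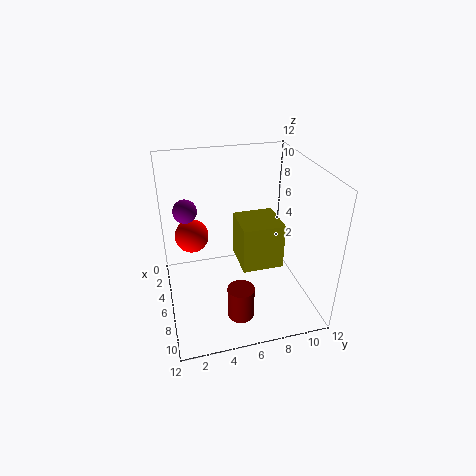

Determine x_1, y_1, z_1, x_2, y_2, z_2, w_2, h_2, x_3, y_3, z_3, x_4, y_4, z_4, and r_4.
x_1 = 3
y_1 = 2.5
z_1 = 5
x_2 = 0.5
y_2 = 7
z_2 = 1
w_2 = 4
h_2 = 4.5
x_3 = 4
y_3 = 2
z_3 = 8
x_4 = 10.5
y_4 = 5
z_4 = 2
r_4 = 1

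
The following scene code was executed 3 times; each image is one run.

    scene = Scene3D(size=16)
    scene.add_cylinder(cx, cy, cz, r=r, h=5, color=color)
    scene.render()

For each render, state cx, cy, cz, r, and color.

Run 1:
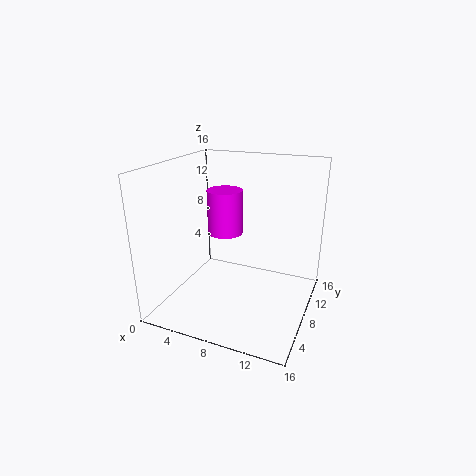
cx = 6, cy = 9, cz = 8, r = 2, color = 'magenta'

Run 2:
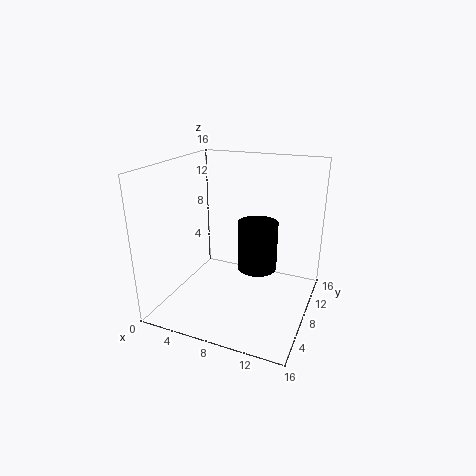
cx = 11, cy = 6, cz = 6, r = 2, color = 'black'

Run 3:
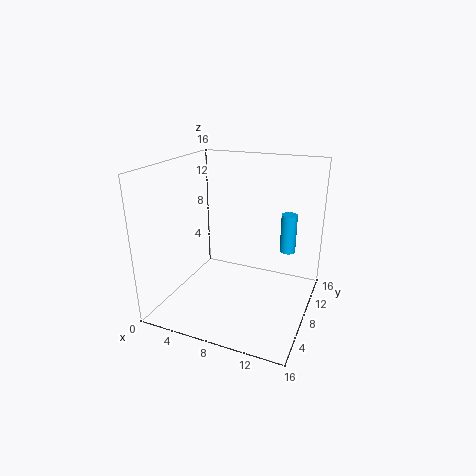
cx = 12, cy = 15, cz = 4, r = 1, color = 'deepskyblue'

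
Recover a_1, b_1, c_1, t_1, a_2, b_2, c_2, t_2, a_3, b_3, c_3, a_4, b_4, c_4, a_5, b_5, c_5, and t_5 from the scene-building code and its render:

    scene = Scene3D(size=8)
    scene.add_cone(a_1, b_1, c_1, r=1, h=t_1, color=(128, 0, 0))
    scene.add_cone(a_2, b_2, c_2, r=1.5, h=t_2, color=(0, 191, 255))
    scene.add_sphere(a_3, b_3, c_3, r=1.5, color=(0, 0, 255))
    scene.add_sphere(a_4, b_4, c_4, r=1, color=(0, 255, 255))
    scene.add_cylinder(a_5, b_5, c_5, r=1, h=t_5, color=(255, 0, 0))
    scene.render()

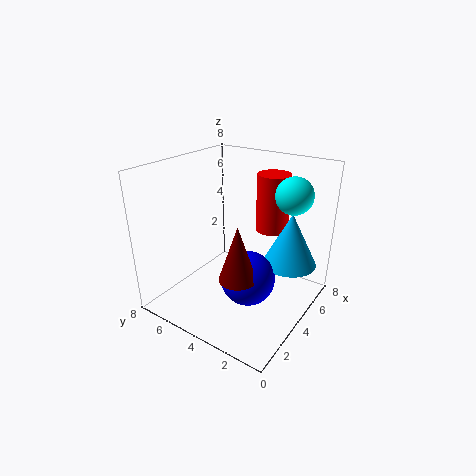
a_1 = 2.5; b_1 = 3; c_1 = 2.5; t_1 = 3; a_2 = 5.5; b_2 = 1.5; c_2 = 2.5; t_2 = 3; a_3 = 3.5; b_3 = 3; c_3 = 2; a_4 = 5.5; b_4 = 1.5; c_4 = 6.5; a_5 = 7; b_5 = 3.5; c_5 = 3.5; t_5 = 3.5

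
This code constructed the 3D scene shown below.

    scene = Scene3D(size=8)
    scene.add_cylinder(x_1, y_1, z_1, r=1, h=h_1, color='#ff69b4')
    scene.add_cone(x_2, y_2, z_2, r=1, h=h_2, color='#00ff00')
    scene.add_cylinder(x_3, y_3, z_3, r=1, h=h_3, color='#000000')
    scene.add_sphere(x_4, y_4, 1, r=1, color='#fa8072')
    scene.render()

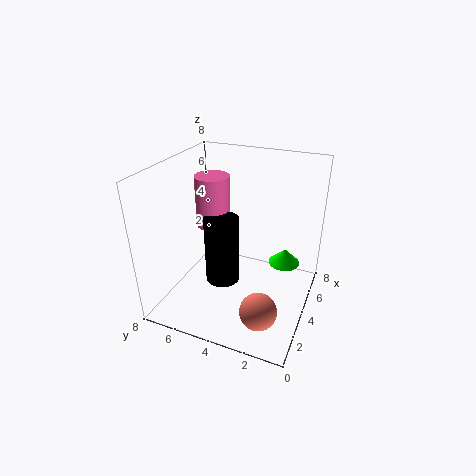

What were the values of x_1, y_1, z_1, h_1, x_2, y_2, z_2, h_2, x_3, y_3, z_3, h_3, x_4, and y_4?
x_1 = 5; y_1 = 6; z_1 = 4; h_1 = 3; x_2 = 7; y_2 = 2; z_2 = 1; h_2 = 1; x_3 = 4; y_3 = 5; z_3 = 1; h_3 = 4; x_4 = 2; y_4 = 2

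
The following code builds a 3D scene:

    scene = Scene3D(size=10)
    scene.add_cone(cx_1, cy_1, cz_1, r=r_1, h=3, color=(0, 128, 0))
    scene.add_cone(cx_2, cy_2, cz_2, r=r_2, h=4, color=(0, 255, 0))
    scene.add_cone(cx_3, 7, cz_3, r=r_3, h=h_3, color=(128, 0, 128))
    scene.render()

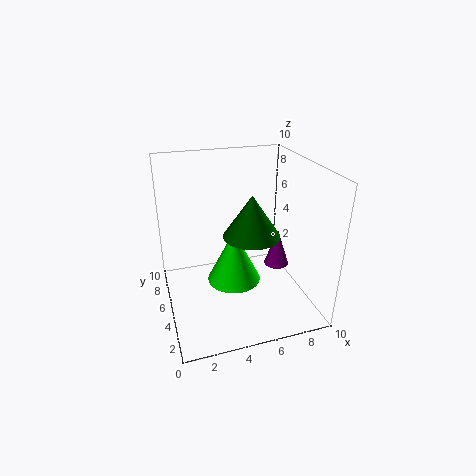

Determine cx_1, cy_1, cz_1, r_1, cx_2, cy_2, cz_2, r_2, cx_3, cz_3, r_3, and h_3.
cx_1 = 6; cy_1 = 5; cz_1 = 5; r_1 = 2; cx_2 = 5; cy_2 = 6; cz_2 = 1; r_2 = 2; cx_3 = 9; cz_3 = 1; r_3 = 1; h_3 = 3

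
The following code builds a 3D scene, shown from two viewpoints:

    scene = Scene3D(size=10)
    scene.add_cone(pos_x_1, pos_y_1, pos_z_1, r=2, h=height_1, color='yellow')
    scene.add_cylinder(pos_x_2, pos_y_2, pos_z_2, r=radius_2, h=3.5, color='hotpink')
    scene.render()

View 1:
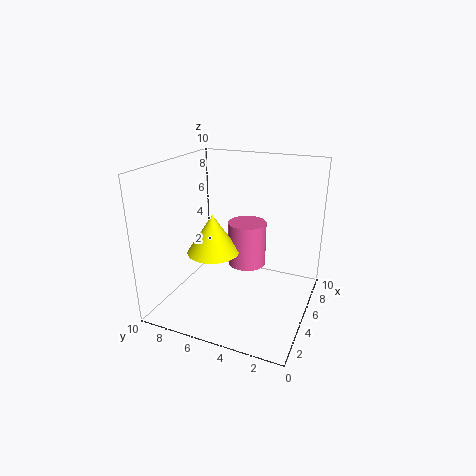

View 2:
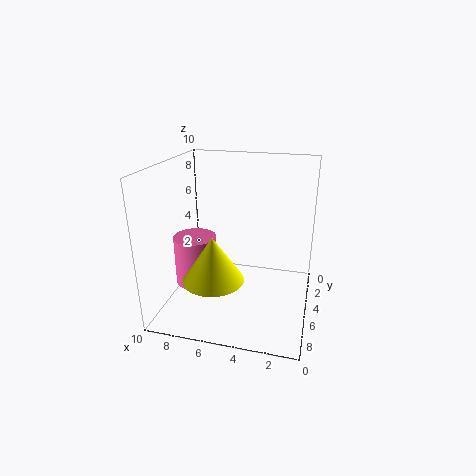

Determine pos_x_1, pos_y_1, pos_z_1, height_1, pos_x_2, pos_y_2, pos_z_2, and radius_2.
pos_x_1 = 6; pos_y_1 = 7.5; pos_z_1 = 3; height_1 = 3; pos_x_2 = 8; pos_y_2 = 5.5; pos_z_2 = 1.5; radius_2 = 1.5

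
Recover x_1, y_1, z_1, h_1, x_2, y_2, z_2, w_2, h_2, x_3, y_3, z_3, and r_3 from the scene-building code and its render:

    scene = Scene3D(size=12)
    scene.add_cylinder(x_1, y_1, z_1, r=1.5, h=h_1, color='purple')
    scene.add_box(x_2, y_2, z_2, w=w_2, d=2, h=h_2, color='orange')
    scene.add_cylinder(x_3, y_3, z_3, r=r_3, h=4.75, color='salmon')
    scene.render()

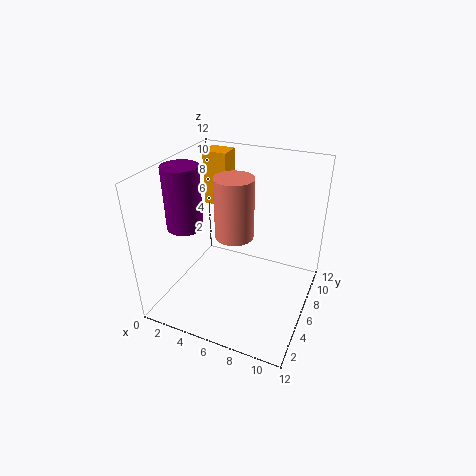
x_1 = 1.75
y_1 = 4.75
z_1 = 6.75
h_1 = 5.25
x_2 = 1
y_2 = 9.5
z_2 = 6.75
w_2 = 2.25
h_2 = 5
x_3 = 6.25
y_3 = 4.75
z_3 = 7
r_3 = 1.5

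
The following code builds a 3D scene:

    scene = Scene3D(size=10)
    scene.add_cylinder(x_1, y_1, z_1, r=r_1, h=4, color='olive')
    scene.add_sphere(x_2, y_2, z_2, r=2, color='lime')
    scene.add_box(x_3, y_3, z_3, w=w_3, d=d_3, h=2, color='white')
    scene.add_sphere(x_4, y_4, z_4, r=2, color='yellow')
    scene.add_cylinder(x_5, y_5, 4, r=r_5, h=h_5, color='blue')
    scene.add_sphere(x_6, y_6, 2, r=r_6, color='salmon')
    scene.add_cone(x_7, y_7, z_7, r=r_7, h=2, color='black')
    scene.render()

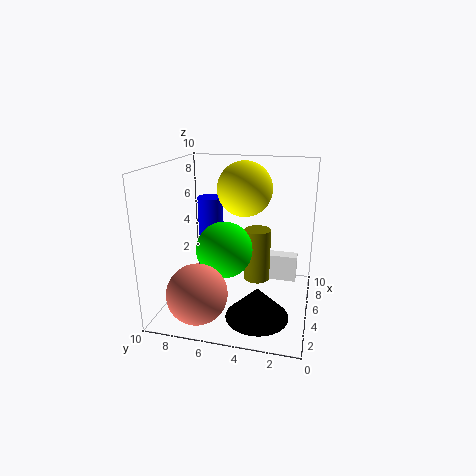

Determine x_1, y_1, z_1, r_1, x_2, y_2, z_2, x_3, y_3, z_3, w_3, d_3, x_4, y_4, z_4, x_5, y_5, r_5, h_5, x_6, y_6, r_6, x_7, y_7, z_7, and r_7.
x_1 = 7
y_1 = 4
z_1 = 1
r_1 = 1
x_2 = 5
y_2 = 6
z_2 = 4
x_3 = 7
y_3 = 1
z_3 = 1
w_3 = 1
d_3 = 3
x_4 = 7
y_4 = 5
z_4 = 8
x_5 = 8
y_5 = 8
r_5 = 1
h_5 = 3
x_6 = 2
y_6 = 7
r_6 = 2
x_7 = 2
y_7 = 3
z_7 = 1
r_7 = 2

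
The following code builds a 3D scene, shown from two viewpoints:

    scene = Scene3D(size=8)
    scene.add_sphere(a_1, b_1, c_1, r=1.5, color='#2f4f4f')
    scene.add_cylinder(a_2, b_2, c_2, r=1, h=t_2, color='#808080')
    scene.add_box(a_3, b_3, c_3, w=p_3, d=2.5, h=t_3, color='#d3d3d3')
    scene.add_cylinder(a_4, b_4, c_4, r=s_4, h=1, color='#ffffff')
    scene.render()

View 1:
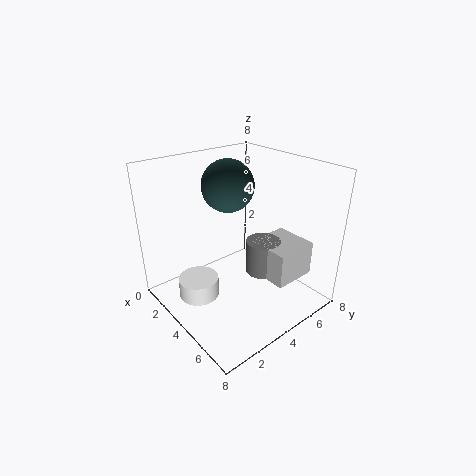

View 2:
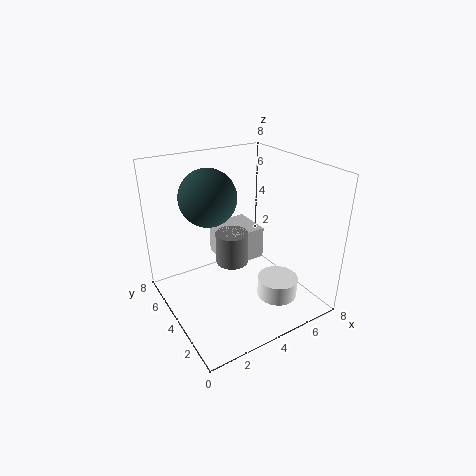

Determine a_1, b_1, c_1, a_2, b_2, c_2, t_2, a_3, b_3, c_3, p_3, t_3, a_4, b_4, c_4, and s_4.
a_1 = 2.5
b_1 = 4.5
c_1 = 6.5
a_2 = 4.5
b_2 = 5.5
c_2 = 1.5
t_2 = 2
a_3 = 4
b_3 = 5
c_3 = 1.5
p_3 = 2.5
t_3 = 2
a_4 = 4.5
b_4 = 1
c_4 = 2
s_4 = 1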